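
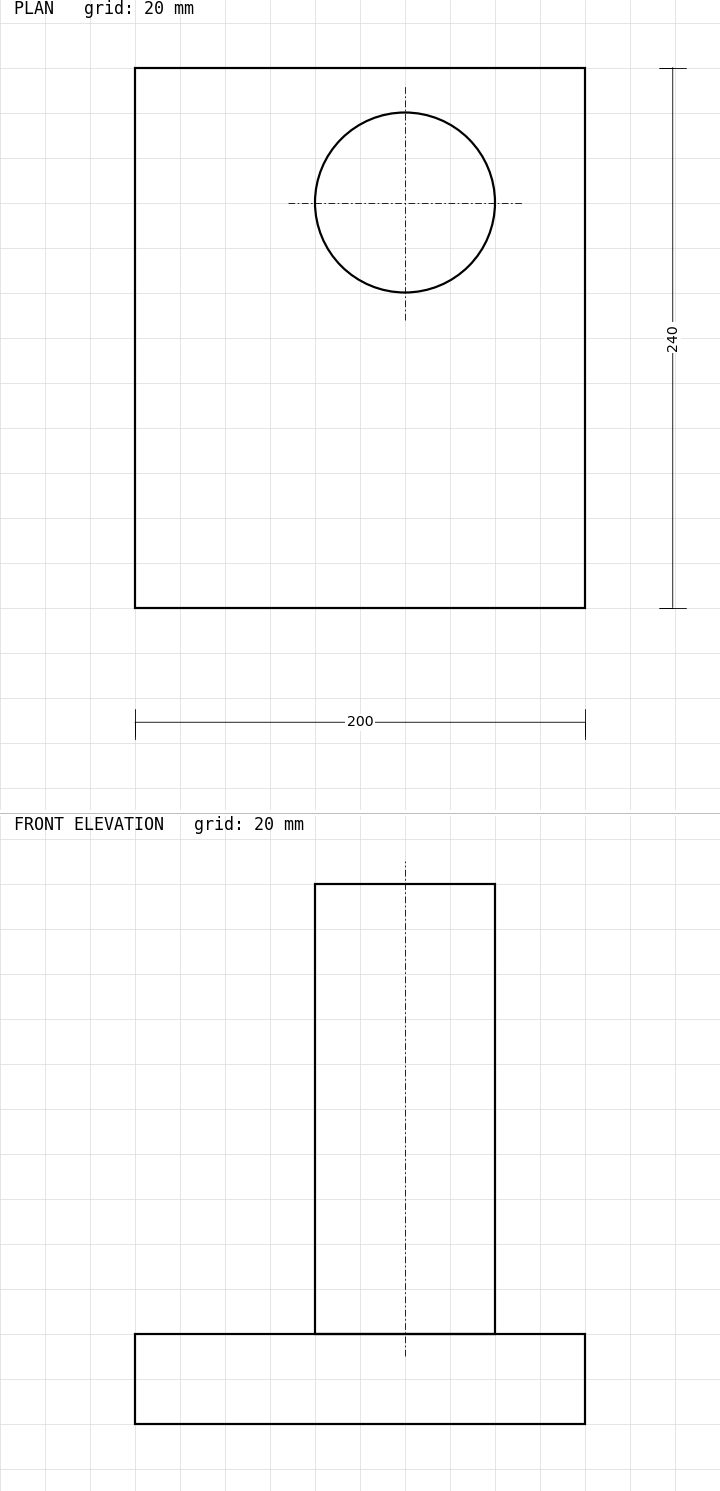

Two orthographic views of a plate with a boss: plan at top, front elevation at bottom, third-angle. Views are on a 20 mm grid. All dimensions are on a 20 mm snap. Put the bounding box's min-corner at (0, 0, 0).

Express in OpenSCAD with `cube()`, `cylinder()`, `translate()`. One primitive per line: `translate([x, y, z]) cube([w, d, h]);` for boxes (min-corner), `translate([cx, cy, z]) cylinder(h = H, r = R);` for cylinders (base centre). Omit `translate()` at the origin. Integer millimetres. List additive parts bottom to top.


cube([200, 240, 40]);
translate([120, 180, 40]) cylinder(h = 200, r = 40);


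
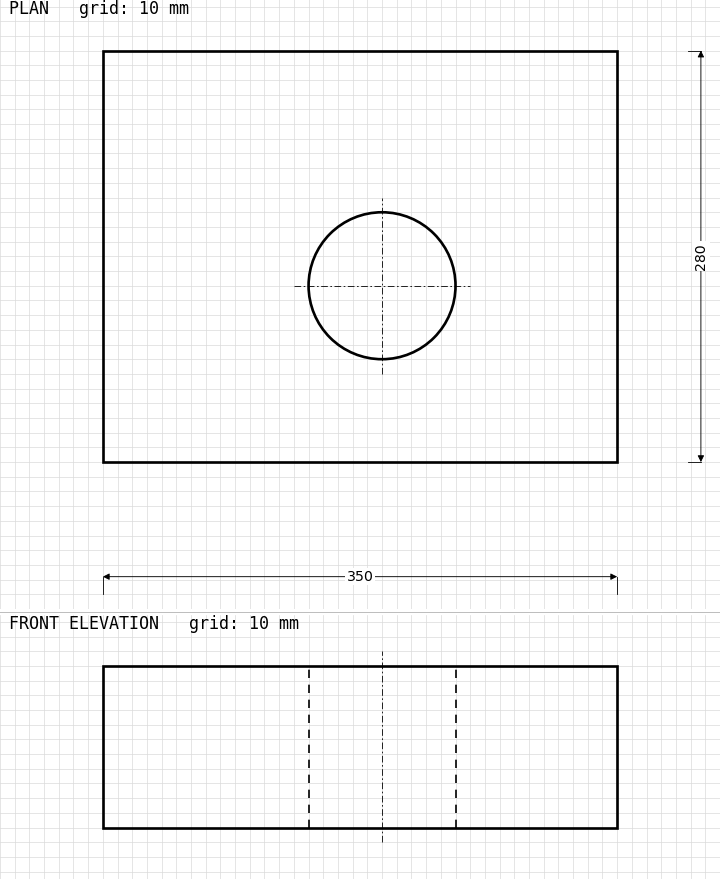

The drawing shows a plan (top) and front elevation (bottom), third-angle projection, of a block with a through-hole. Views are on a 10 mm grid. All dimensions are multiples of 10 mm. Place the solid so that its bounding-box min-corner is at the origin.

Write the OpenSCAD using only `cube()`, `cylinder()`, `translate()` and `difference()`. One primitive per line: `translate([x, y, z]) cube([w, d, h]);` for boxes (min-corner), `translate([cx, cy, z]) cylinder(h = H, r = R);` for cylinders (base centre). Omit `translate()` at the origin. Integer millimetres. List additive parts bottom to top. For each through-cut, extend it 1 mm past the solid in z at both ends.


difference() {
  cube([350, 280, 110]);
  translate([190, 120, -1]) cylinder(h = 112, r = 50);
}


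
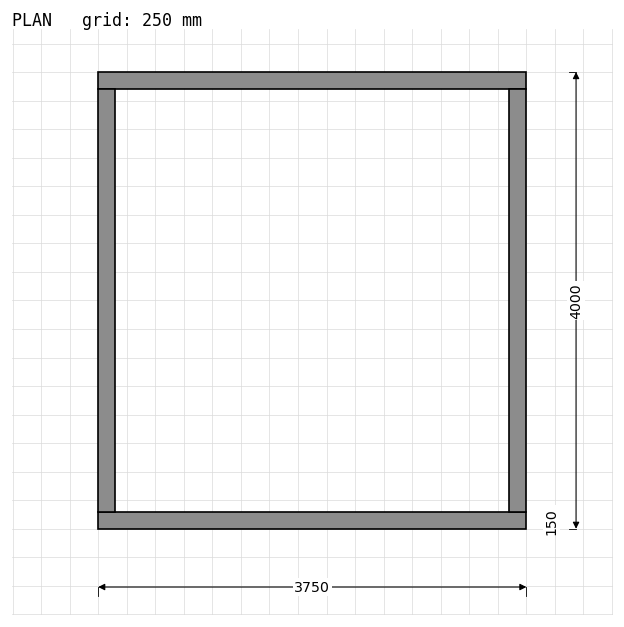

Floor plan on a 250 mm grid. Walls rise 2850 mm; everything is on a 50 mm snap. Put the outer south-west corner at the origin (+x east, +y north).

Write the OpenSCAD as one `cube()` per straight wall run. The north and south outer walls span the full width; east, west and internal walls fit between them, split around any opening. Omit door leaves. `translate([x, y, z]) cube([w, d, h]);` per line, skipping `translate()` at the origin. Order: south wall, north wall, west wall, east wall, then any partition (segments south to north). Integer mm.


cube([3750, 150, 2850]);
translate([0, 3850, 0]) cube([3750, 150, 2850]);
translate([0, 150, 0]) cube([150, 3700, 2850]);
translate([3600, 150, 0]) cube([150, 3700, 2850]);


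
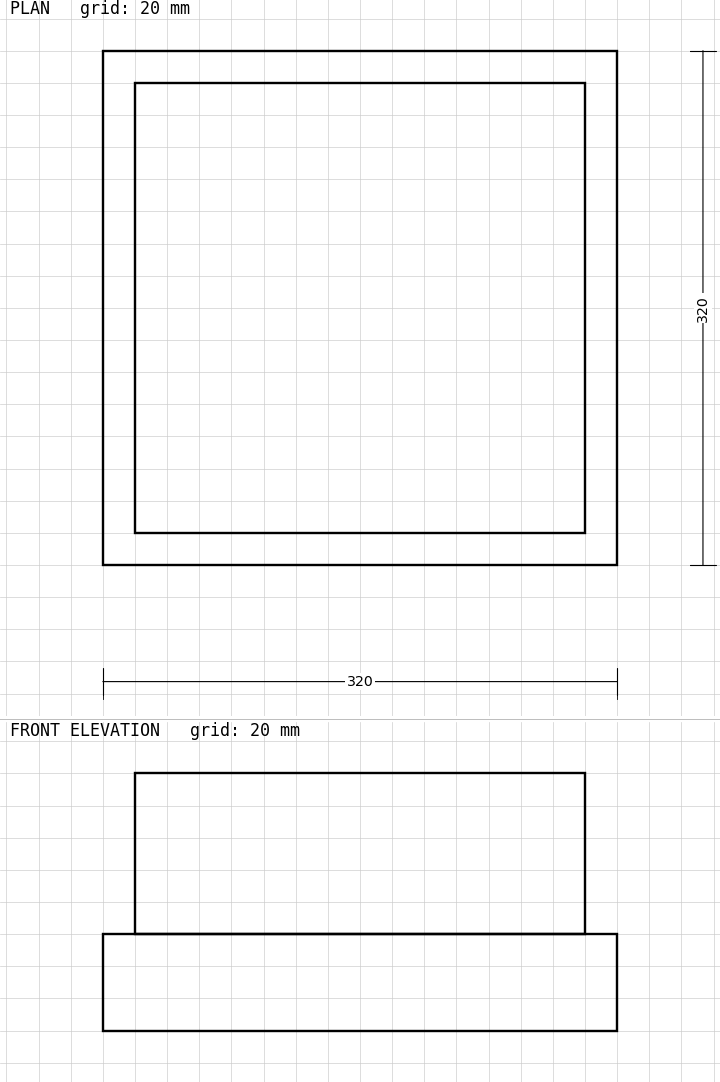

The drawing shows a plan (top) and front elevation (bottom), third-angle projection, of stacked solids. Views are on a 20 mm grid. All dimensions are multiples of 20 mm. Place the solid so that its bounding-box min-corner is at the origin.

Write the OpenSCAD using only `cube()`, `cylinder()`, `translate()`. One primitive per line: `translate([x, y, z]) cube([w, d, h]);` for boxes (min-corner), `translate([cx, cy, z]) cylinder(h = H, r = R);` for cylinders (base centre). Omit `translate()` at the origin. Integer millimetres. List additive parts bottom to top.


cube([320, 320, 60]);
translate([20, 20, 60]) cube([280, 280, 100]);


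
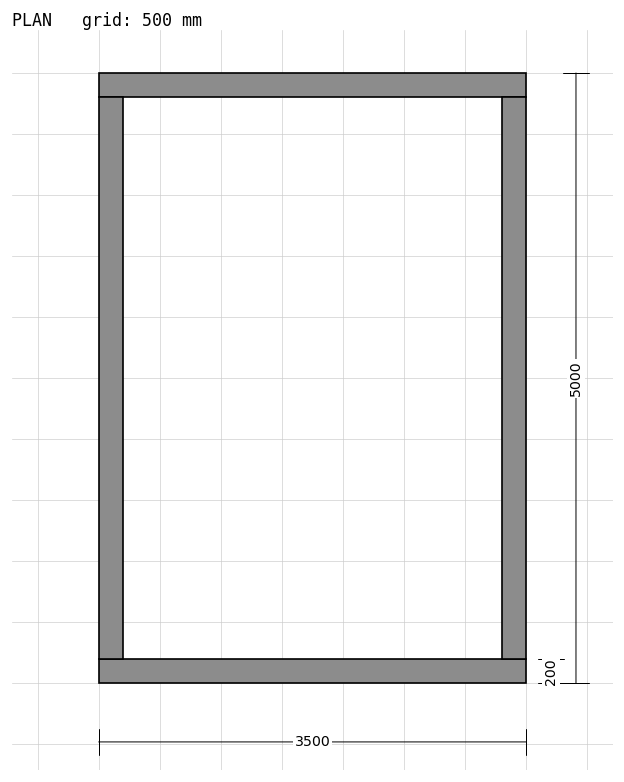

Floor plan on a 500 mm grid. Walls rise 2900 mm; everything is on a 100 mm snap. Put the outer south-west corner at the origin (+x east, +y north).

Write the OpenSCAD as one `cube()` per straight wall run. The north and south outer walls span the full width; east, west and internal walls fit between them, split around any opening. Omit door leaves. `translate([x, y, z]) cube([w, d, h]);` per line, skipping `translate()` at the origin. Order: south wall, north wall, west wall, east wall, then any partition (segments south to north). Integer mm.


cube([3500, 200, 2900]);
translate([0, 4800, 0]) cube([3500, 200, 2900]);
translate([0, 200, 0]) cube([200, 4600, 2900]);
translate([3300, 200, 0]) cube([200, 4600, 2900]);


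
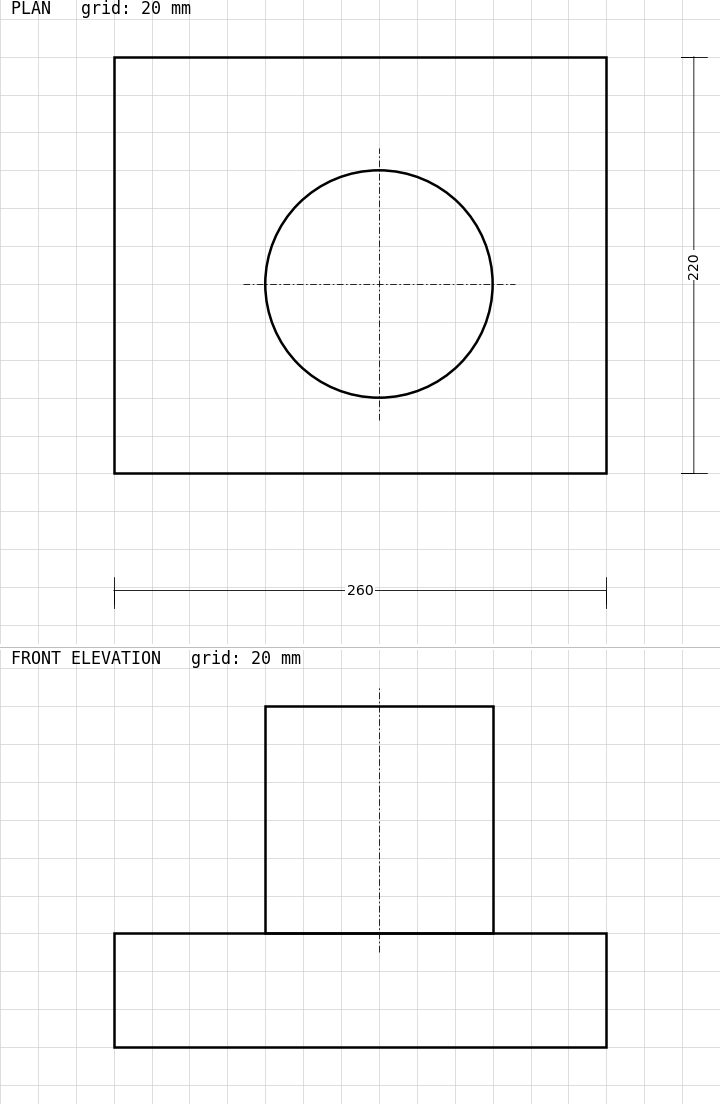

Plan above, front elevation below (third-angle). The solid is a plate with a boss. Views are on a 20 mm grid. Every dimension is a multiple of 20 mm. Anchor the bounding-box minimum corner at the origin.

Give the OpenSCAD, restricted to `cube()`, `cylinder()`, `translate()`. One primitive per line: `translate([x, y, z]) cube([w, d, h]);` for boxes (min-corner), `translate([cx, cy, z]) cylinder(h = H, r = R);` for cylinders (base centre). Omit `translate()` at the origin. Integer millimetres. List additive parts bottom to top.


cube([260, 220, 60]);
translate([140, 100, 60]) cylinder(h = 120, r = 60);


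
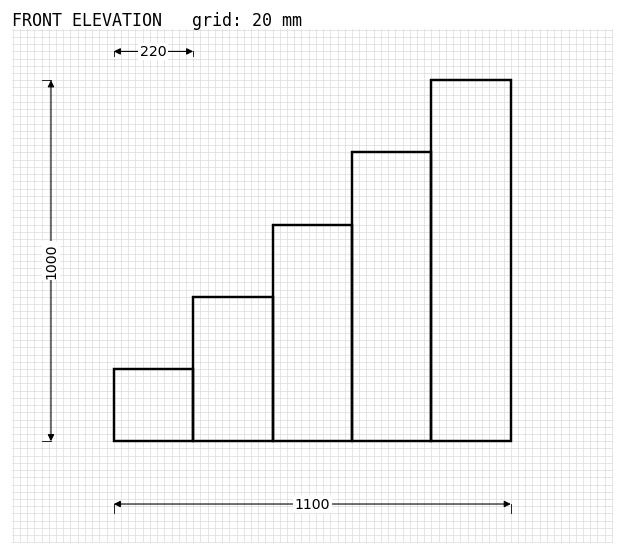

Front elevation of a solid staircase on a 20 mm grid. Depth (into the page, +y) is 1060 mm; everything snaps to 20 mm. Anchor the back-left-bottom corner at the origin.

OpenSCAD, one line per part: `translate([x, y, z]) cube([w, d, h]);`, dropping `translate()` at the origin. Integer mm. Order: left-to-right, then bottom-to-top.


cube([220, 1060, 200]);
translate([220, 0, 0]) cube([220, 1060, 400]);
translate([440, 0, 0]) cube([220, 1060, 600]);
translate([660, 0, 0]) cube([220, 1060, 800]);
translate([880, 0, 0]) cube([220, 1060, 1000]);


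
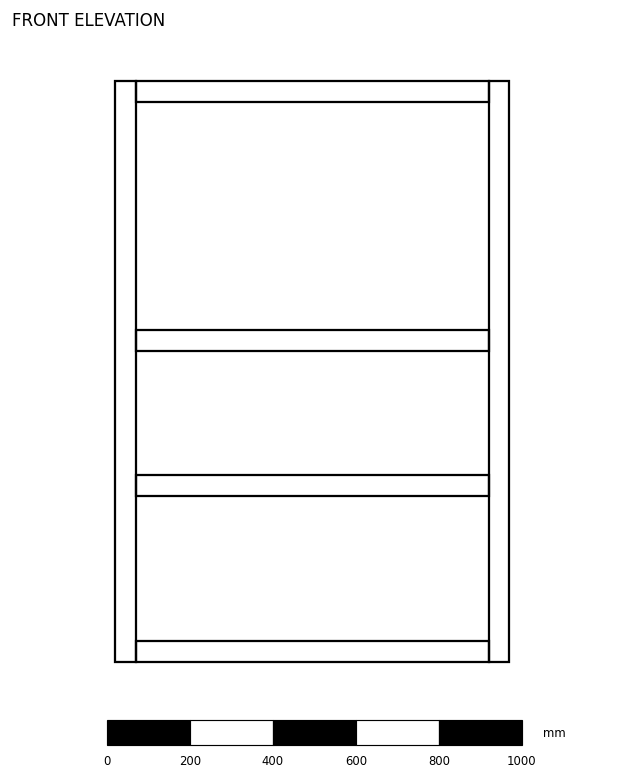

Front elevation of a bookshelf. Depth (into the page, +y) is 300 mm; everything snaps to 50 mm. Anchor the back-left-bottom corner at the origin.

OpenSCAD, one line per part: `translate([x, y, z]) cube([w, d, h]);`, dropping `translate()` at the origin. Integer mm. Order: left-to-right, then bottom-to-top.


cube([50, 300, 1400]);
translate([50, 0, 0]) cube([850, 300, 50]);
translate([50, 0, 400]) cube([850, 300, 50]);
translate([50, 0, 750]) cube([850, 300, 50]);
translate([50, 0, 1350]) cube([850, 300, 50]);
translate([900, 0, 0]) cube([50, 300, 1400]);


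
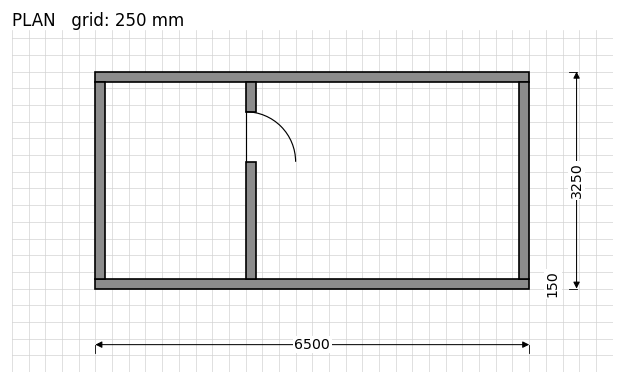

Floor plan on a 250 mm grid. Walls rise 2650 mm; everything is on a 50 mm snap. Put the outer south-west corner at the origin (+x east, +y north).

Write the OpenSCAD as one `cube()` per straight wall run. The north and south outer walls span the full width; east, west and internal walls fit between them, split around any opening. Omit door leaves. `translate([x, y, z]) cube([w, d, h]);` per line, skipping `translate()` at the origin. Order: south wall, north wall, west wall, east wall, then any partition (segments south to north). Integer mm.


cube([6500, 150, 2650]);
translate([0, 3100, 0]) cube([6500, 150, 2650]);
translate([0, 150, 0]) cube([150, 2950, 2650]);
translate([6350, 150, 0]) cube([150, 2950, 2650]);
translate([2250, 150, 0]) cube([150, 1750, 2650]);
translate([2250, 2650, 0]) cube([150, 450, 2650]);


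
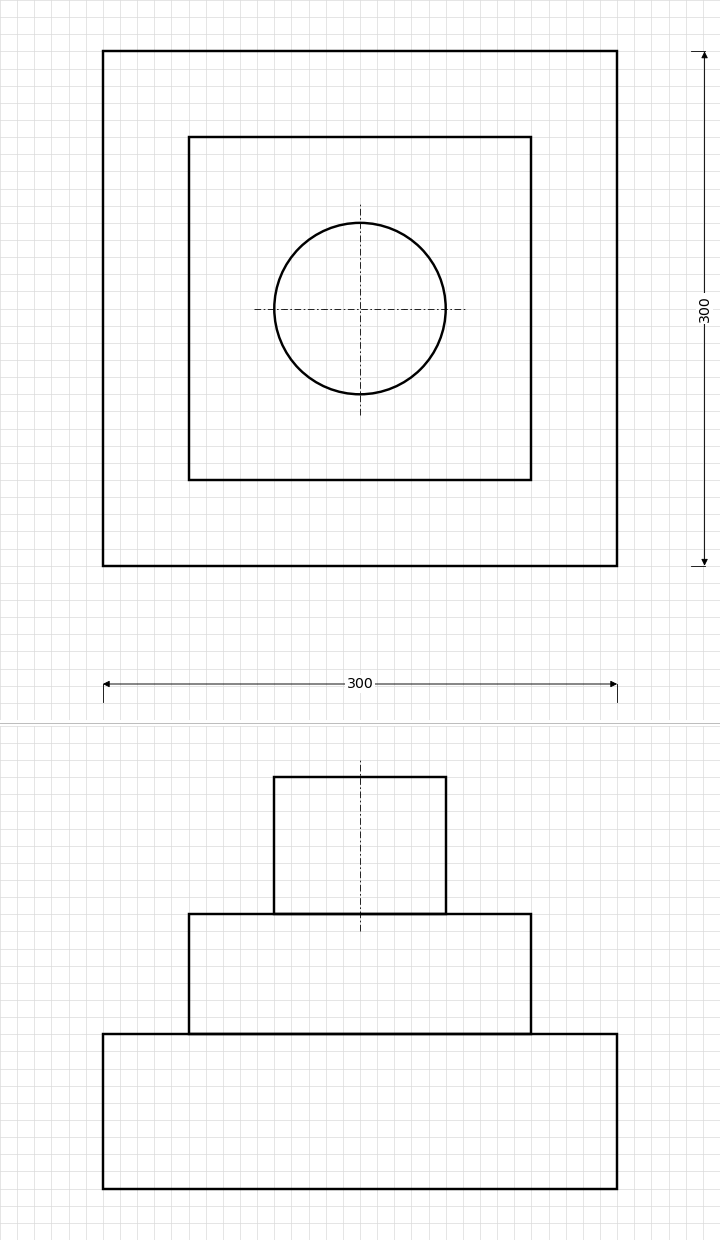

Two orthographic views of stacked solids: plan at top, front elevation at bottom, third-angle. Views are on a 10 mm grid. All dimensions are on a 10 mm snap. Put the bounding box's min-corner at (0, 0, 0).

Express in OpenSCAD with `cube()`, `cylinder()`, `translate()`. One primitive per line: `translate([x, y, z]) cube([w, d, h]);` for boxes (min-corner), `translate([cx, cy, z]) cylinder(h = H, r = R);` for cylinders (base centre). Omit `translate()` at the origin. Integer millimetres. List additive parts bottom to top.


cube([300, 300, 90]);
translate([50, 50, 90]) cube([200, 200, 70]);
translate([150, 150, 160]) cylinder(h = 80, r = 50);


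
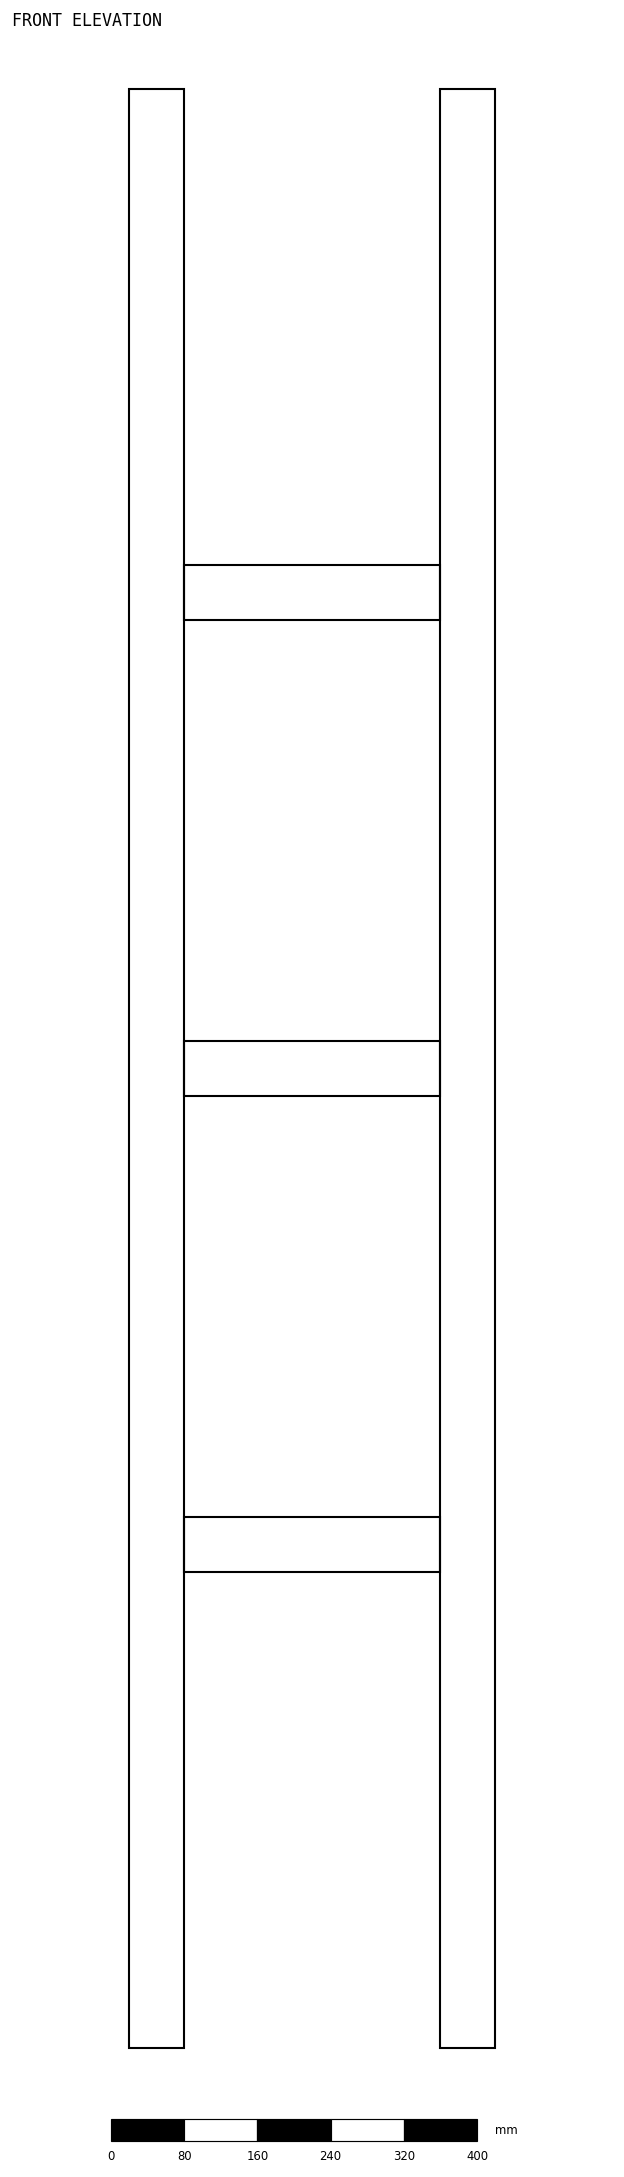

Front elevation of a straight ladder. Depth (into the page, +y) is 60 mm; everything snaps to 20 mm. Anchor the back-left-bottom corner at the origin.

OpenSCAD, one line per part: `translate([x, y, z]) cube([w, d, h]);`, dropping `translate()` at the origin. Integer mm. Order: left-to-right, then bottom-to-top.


cube([60, 60, 2140]);
translate([60, 0, 520]) cube([280, 60, 60]);
translate([60, 0, 1040]) cube([280, 60, 60]);
translate([60, 0, 1560]) cube([280, 60, 60]);
translate([340, 0, 0]) cube([60, 60, 2140]);


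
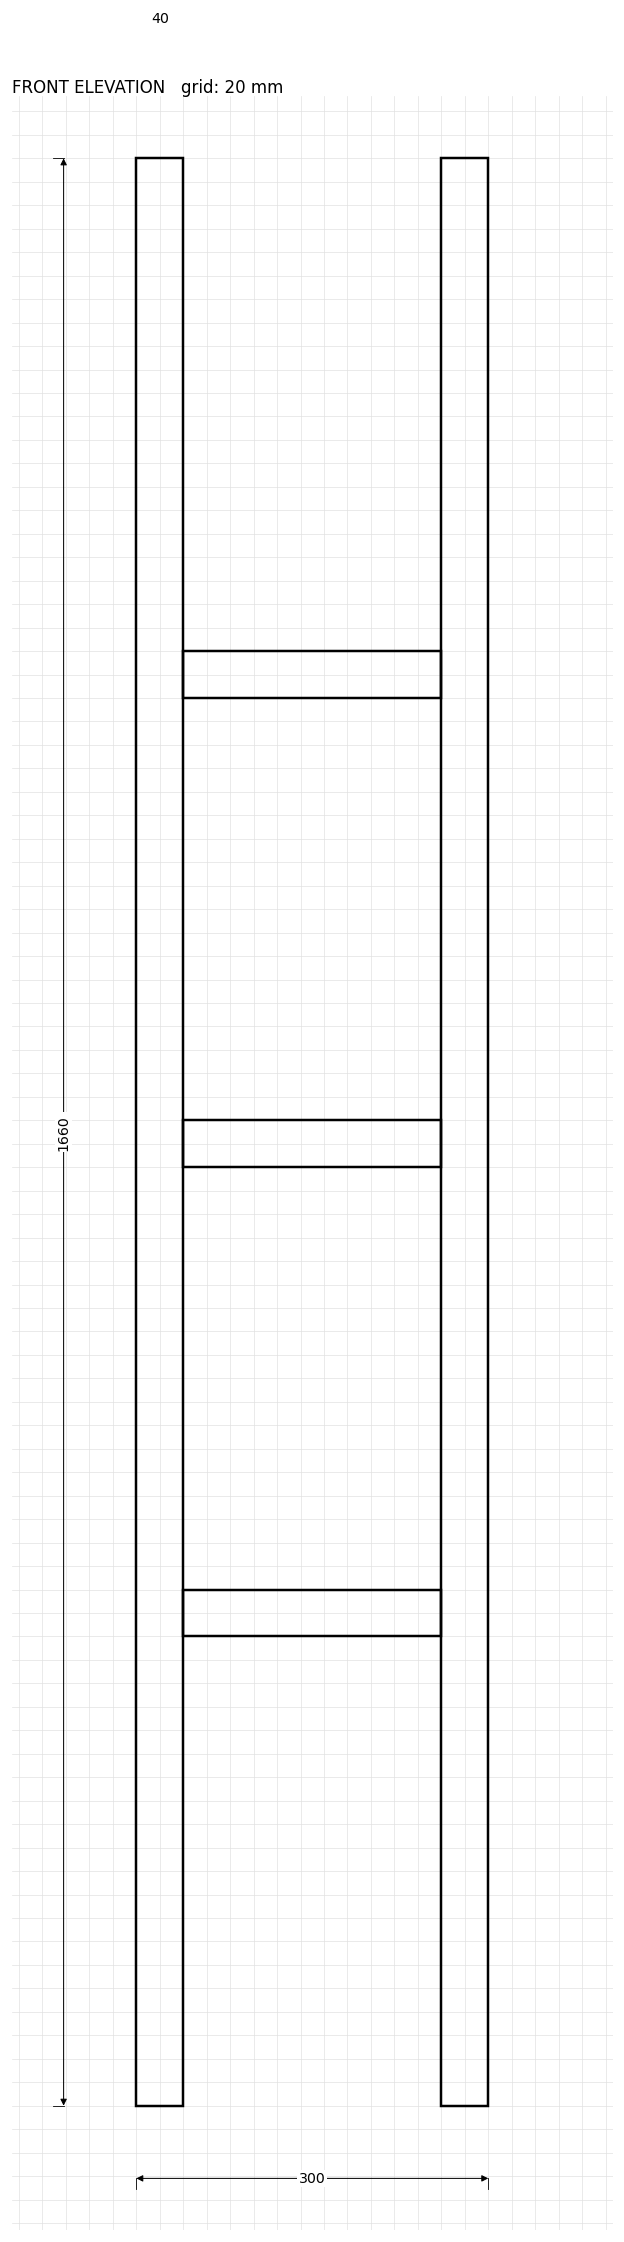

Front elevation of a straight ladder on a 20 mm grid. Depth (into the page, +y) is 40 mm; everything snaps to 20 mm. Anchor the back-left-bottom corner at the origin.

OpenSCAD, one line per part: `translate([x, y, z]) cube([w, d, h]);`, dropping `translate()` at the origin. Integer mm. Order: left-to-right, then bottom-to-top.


cube([40, 40, 1660]);
translate([40, 0, 400]) cube([220, 40, 40]);
translate([40, 0, 800]) cube([220, 40, 40]);
translate([40, 0, 1200]) cube([220, 40, 40]);
translate([260, 0, 0]) cube([40, 40, 1660]);


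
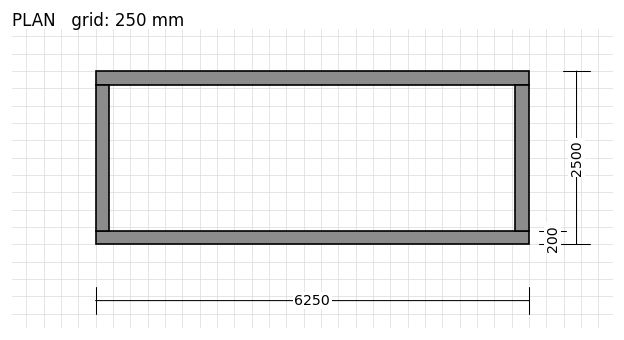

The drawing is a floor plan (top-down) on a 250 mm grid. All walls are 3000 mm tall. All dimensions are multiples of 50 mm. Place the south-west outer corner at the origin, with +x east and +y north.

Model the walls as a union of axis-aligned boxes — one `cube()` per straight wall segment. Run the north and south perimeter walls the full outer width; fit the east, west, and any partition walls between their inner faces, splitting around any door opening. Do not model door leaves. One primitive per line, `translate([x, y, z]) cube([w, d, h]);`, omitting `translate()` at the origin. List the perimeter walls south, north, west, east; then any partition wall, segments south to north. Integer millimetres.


cube([6250, 200, 3000]);
translate([0, 2300, 0]) cube([6250, 200, 3000]);
translate([0, 200, 0]) cube([200, 2100, 3000]);
translate([6050, 200, 0]) cube([200, 2100, 3000]);


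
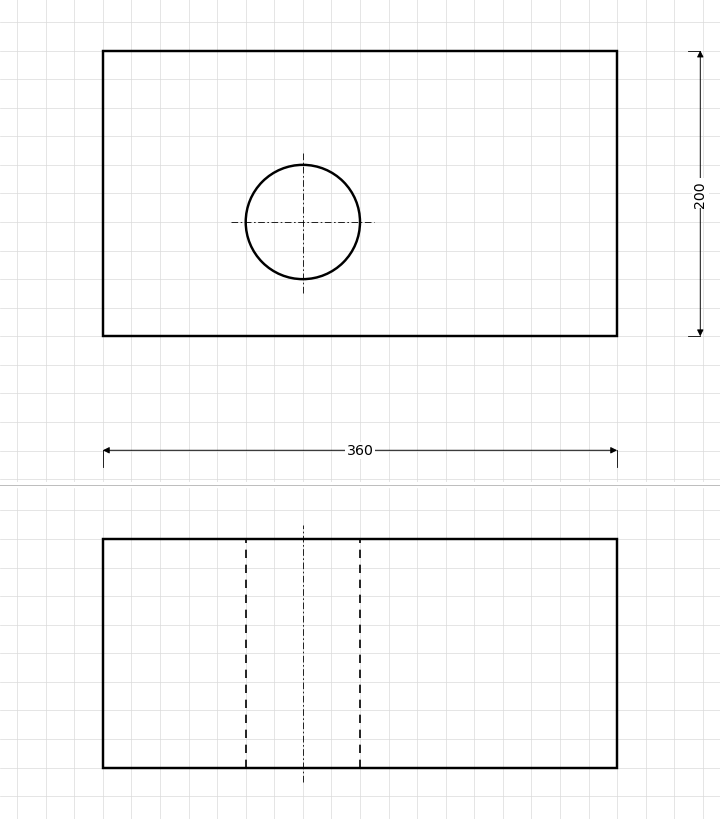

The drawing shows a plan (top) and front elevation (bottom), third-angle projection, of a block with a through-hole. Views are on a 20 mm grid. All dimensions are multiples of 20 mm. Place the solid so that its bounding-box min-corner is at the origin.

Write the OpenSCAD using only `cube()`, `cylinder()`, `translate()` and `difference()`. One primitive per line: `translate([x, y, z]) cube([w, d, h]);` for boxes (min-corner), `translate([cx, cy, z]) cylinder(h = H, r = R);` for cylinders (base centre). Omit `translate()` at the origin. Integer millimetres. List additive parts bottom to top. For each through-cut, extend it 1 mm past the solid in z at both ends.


difference() {
  cube([360, 200, 160]);
  translate([140, 80, -1]) cylinder(h = 162, r = 40);
}


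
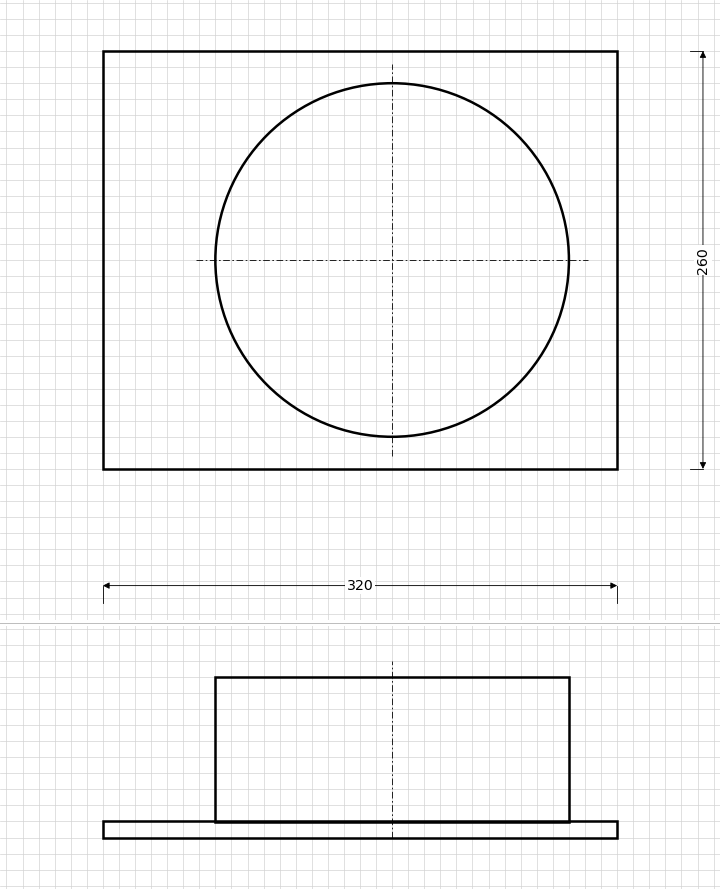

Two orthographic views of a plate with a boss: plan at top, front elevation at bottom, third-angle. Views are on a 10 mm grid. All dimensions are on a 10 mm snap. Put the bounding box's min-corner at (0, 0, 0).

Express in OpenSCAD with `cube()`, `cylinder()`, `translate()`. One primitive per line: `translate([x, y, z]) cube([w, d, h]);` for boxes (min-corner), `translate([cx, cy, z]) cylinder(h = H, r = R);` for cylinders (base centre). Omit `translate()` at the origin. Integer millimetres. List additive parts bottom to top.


cube([320, 260, 10]);
translate([180, 130, 10]) cylinder(h = 90, r = 110);


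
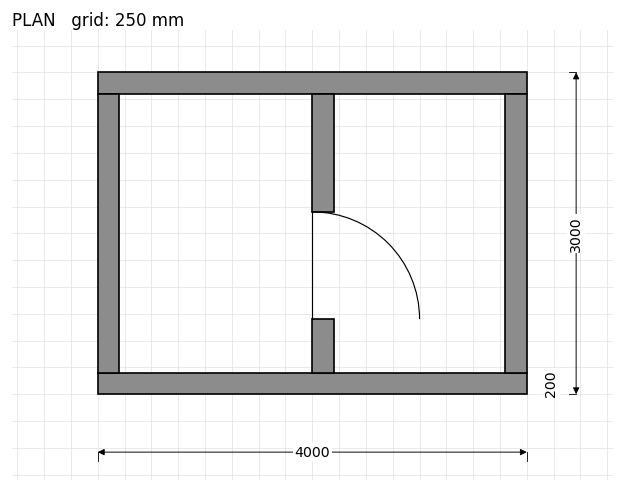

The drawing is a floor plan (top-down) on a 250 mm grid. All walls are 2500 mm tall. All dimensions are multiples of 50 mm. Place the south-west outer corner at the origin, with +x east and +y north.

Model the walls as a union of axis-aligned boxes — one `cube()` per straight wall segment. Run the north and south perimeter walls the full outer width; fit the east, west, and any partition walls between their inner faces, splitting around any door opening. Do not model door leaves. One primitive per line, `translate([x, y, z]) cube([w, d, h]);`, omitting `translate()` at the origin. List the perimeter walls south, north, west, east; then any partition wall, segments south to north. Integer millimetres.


cube([4000, 200, 2500]);
translate([0, 2800, 0]) cube([4000, 200, 2500]);
translate([0, 200, 0]) cube([200, 2600, 2500]);
translate([3800, 200, 0]) cube([200, 2600, 2500]);
translate([2000, 200, 0]) cube([200, 500, 2500]);
translate([2000, 1700, 0]) cube([200, 1100, 2500]);


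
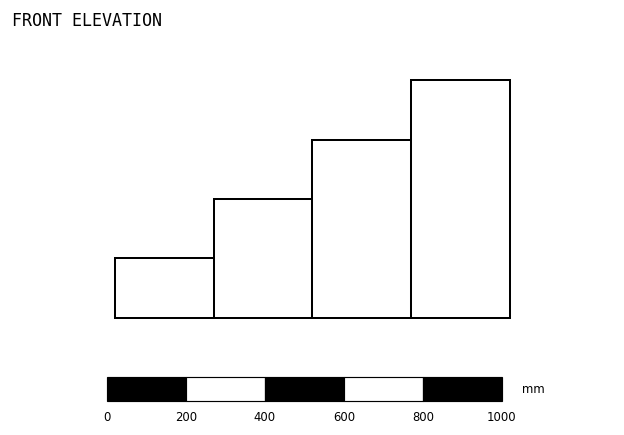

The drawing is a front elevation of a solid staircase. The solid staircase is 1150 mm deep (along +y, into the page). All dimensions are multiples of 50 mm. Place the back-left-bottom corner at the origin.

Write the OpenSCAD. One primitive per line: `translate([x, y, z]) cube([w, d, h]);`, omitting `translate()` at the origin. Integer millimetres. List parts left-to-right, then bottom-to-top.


cube([250, 1150, 150]);
translate([250, 0, 0]) cube([250, 1150, 300]);
translate([500, 0, 0]) cube([250, 1150, 450]);
translate([750, 0, 0]) cube([250, 1150, 600]);


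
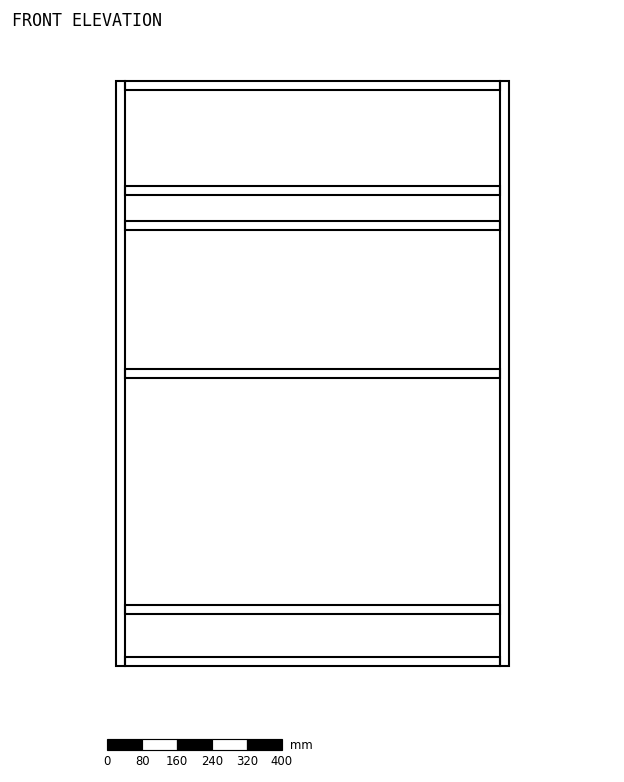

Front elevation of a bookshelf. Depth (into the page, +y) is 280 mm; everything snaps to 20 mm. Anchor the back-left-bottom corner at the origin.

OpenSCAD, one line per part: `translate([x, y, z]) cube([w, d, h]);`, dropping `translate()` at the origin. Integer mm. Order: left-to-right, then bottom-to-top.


cube([20, 280, 1340]);
translate([20, 0, 0]) cube([860, 280, 20]);
translate([20, 0, 120]) cube([860, 280, 20]);
translate([20, 0, 660]) cube([860, 280, 20]);
translate([20, 0, 1000]) cube([860, 280, 20]);
translate([20, 0, 1080]) cube([860, 280, 20]);
translate([20, 0, 1320]) cube([860, 280, 20]);
translate([880, 0, 0]) cube([20, 280, 1340]);


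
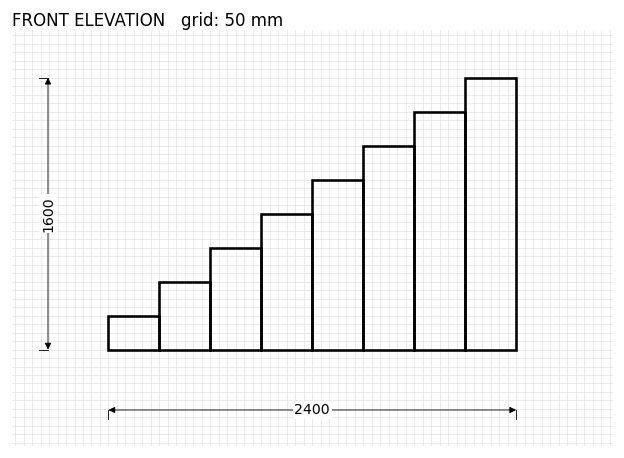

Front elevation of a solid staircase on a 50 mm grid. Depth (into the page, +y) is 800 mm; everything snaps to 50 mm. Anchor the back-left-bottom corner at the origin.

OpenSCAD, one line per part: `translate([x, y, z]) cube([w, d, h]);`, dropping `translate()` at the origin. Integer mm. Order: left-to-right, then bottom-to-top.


cube([300, 800, 200]);
translate([300, 0, 0]) cube([300, 800, 400]);
translate([600, 0, 0]) cube([300, 800, 600]);
translate([900, 0, 0]) cube([300, 800, 800]);
translate([1200, 0, 0]) cube([300, 800, 1000]);
translate([1500, 0, 0]) cube([300, 800, 1200]);
translate([1800, 0, 0]) cube([300, 800, 1400]);
translate([2100, 0, 0]) cube([300, 800, 1600]);


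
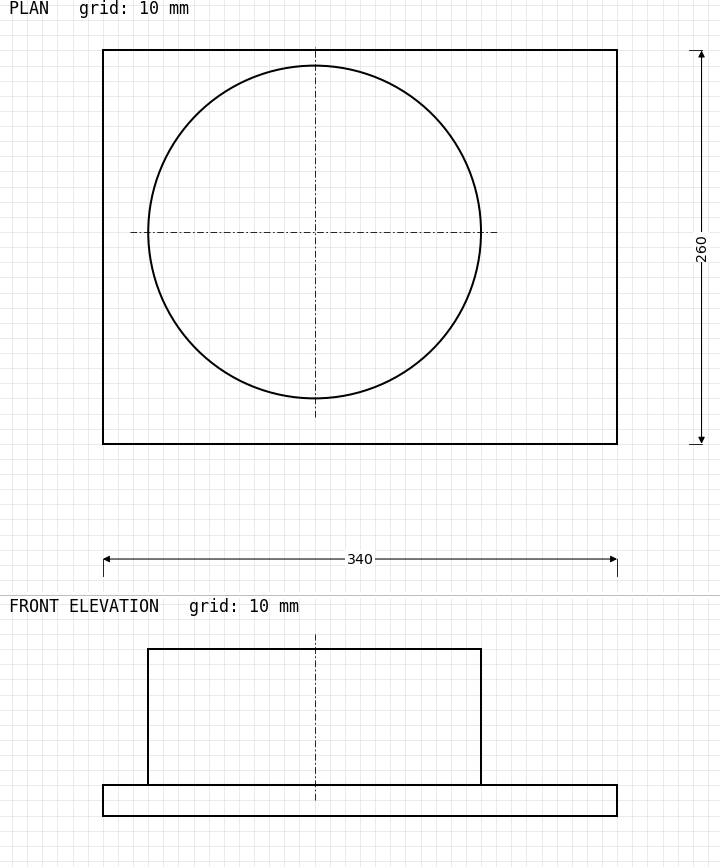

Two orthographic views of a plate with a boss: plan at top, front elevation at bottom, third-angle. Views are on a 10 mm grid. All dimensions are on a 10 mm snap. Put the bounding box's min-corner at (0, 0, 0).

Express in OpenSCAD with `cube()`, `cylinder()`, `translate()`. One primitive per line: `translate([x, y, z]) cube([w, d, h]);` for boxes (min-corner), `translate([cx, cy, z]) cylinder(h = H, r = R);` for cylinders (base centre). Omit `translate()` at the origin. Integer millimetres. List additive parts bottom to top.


cube([340, 260, 20]);
translate([140, 140, 20]) cylinder(h = 90, r = 110);


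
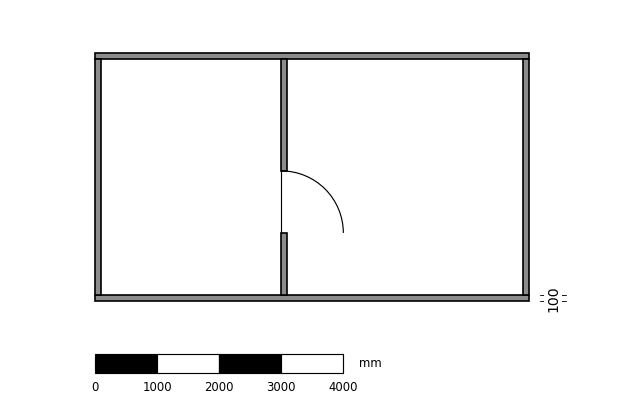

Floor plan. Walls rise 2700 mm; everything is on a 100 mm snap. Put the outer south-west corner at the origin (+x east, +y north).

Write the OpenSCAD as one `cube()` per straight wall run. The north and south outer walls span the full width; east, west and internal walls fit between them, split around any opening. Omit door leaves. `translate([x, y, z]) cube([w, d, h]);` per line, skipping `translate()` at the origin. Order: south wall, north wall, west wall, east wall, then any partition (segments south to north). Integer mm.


cube([7000, 100, 2700]);
translate([0, 3900, 0]) cube([7000, 100, 2700]);
translate([0, 100, 0]) cube([100, 3800, 2700]);
translate([6900, 100, 0]) cube([100, 3800, 2700]);
translate([3000, 100, 0]) cube([100, 1000, 2700]);
translate([3000, 2100, 0]) cube([100, 1800, 2700]);


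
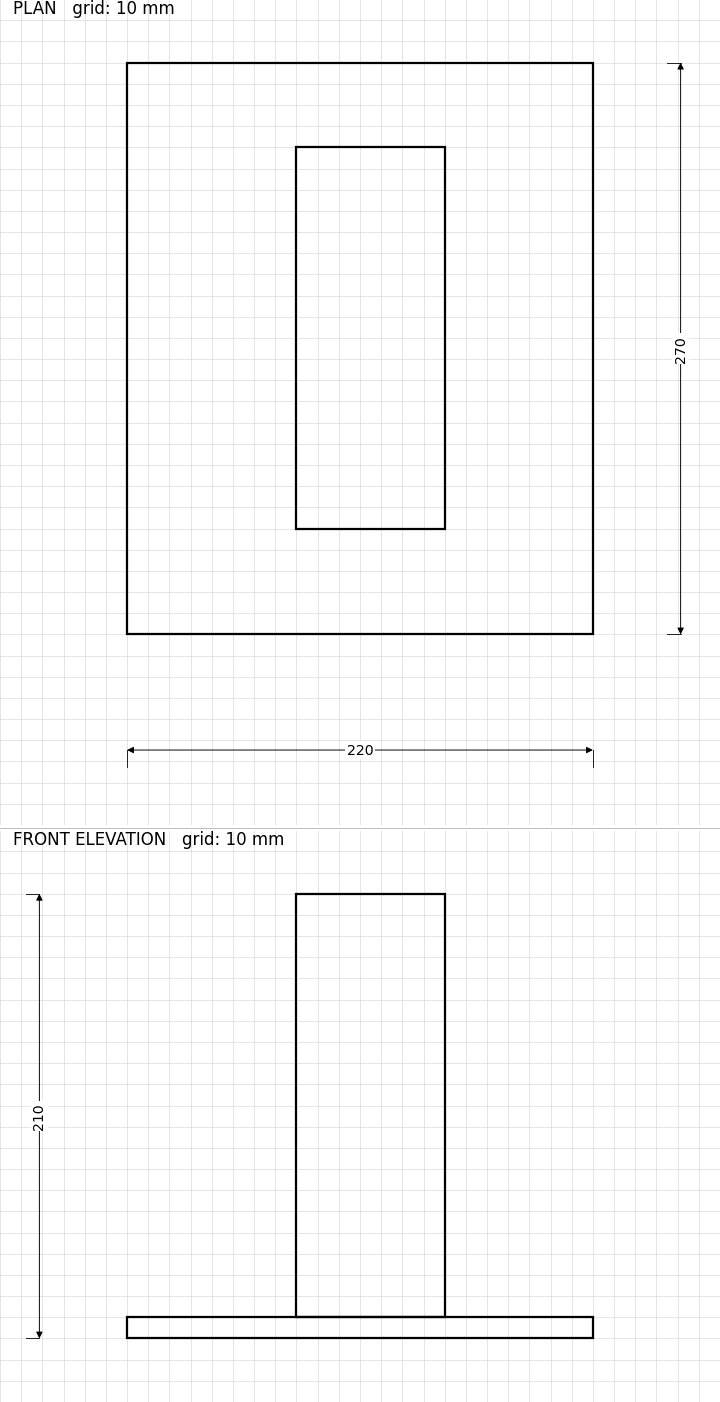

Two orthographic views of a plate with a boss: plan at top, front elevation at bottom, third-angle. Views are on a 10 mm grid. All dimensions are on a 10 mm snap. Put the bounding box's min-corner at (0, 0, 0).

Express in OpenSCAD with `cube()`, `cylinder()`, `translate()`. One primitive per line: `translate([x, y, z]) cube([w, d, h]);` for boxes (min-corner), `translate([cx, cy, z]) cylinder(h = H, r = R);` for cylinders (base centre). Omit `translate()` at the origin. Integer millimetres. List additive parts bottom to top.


cube([220, 270, 10]);
translate([80, 50, 10]) cube([70, 180, 200]);


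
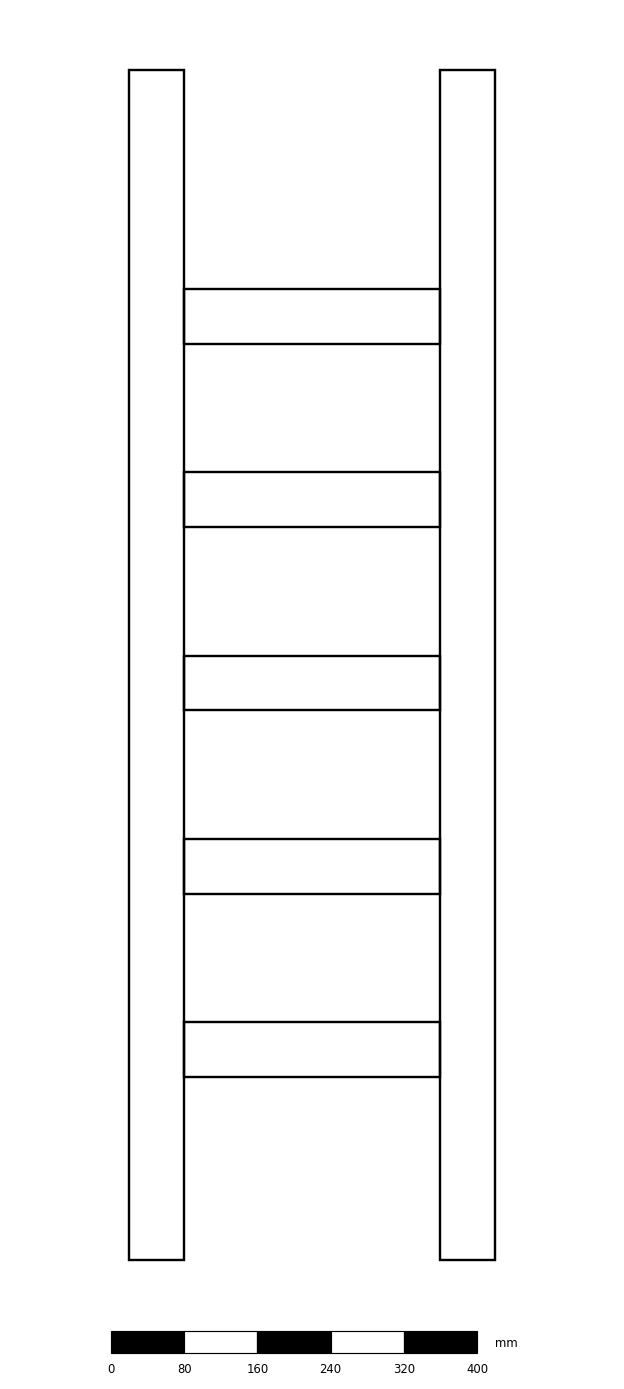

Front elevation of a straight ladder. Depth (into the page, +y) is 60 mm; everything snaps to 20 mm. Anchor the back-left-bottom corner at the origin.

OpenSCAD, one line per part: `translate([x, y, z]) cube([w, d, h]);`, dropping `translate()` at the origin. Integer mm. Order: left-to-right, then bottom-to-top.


cube([60, 60, 1300]);
translate([60, 0, 200]) cube([280, 60, 60]);
translate([60, 0, 400]) cube([280, 60, 60]);
translate([60, 0, 600]) cube([280, 60, 60]);
translate([60, 0, 800]) cube([280, 60, 60]);
translate([60, 0, 1000]) cube([280, 60, 60]);
translate([340, 0, 0]) cube([60, 60, 1300]);


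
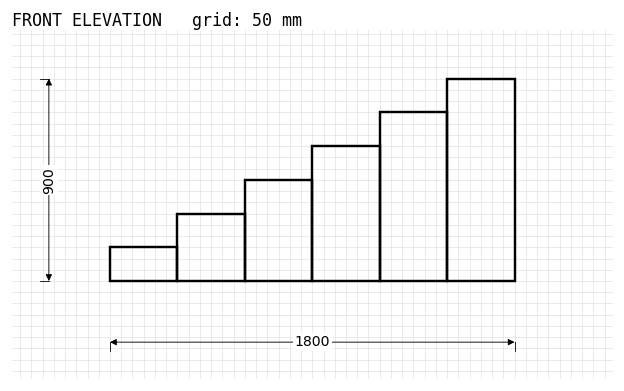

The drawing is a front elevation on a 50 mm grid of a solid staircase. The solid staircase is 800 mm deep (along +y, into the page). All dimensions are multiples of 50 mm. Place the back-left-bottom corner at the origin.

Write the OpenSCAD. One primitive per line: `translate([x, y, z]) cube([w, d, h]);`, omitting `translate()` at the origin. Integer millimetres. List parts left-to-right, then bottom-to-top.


cube([300, 800, 150]);
translate([300, 0, 0]) cube([300, 800, 300]);
translate([600, 0, 0]) cube([300, 800, 450]);
translate([900, 0, 0]) cube([300, 800, 600]);
translate([1200, 0, 0]) cube([300, 800, 750]);
translate([1500, 0, 0]) cube([300, 800, 900]);


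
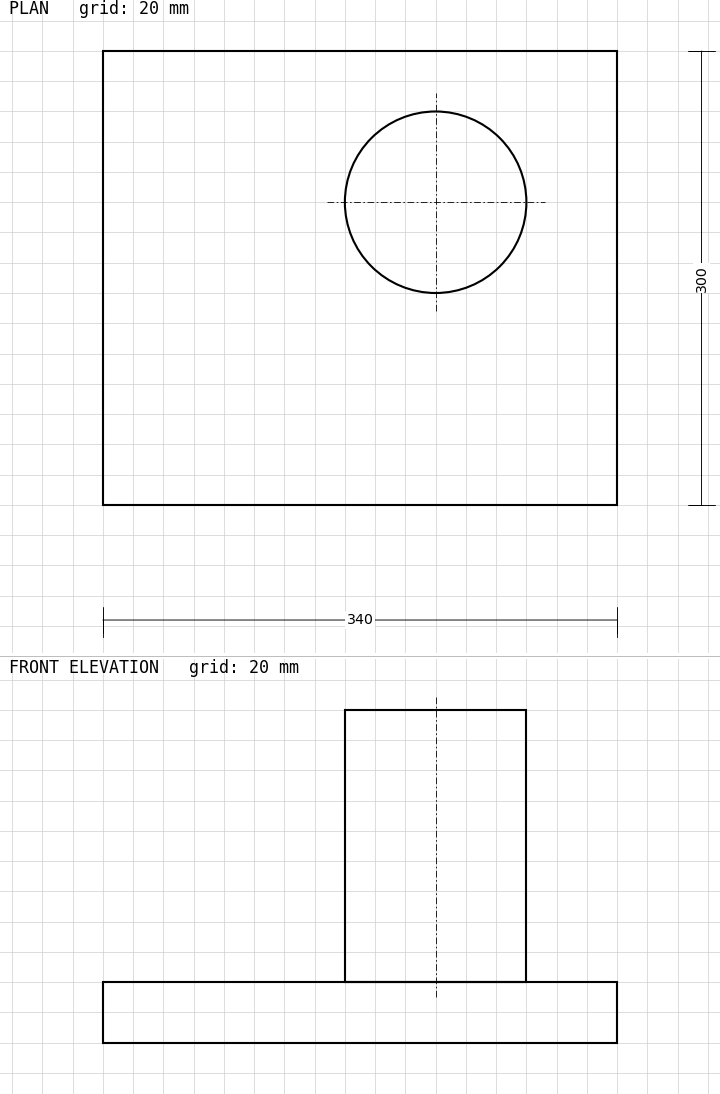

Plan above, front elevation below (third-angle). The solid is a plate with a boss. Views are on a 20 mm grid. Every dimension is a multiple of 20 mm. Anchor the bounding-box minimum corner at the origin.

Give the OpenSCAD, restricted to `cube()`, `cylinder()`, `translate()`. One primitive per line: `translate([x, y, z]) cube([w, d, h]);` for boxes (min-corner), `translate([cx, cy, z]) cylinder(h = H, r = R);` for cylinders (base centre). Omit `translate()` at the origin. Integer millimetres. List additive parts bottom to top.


cube([340, 300, 40]);
translate([220, 200, 40]) cylinder(h = 180, r = 60);


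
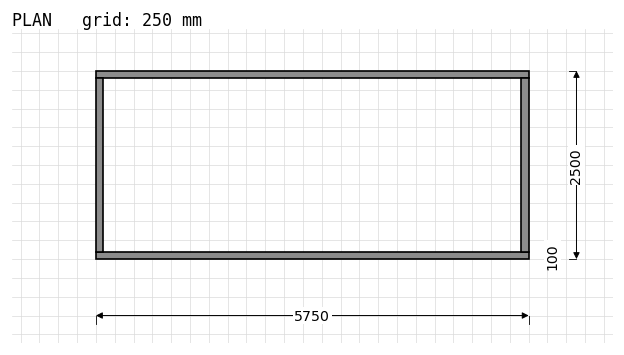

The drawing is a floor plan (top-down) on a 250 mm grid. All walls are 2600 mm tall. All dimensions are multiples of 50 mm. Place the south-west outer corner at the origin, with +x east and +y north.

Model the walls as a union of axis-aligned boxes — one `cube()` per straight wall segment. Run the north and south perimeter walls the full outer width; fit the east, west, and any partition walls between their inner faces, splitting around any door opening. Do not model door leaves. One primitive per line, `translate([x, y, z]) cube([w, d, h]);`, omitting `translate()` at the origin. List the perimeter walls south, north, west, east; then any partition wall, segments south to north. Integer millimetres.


cube([5750, 100, 2600]);
translate([0, 2400, 0]) cube([5750, 100, 2600]);
translate([0, 100, 0]) cube([100, 2300, 2600]);
translate([5650, 100, 0]) cube([100, 2300, 2600]);


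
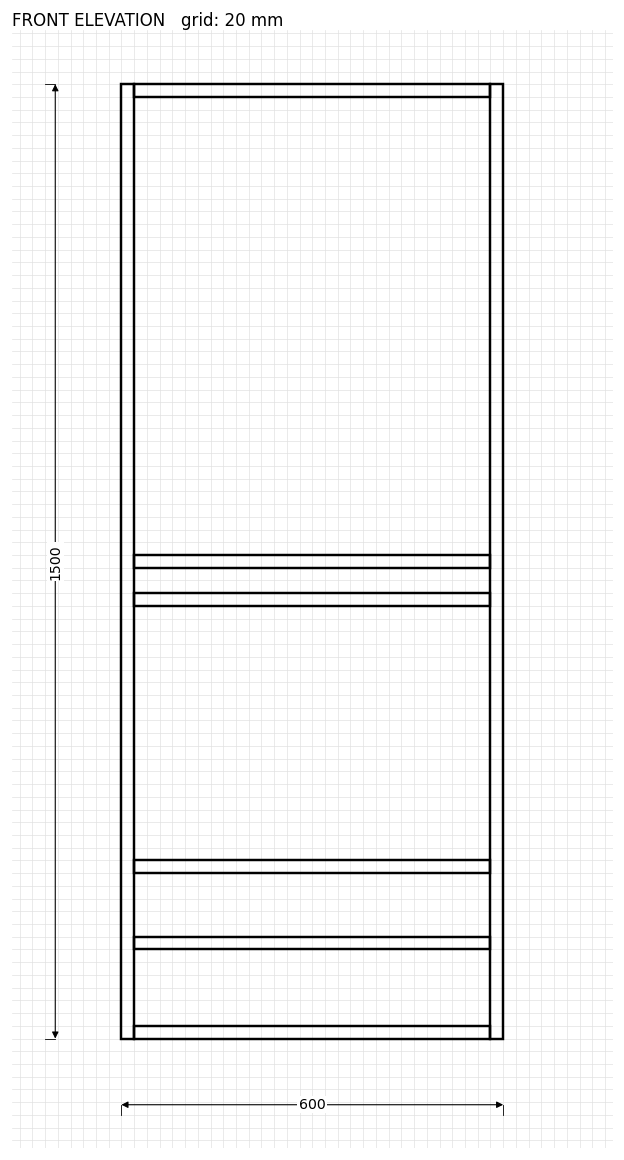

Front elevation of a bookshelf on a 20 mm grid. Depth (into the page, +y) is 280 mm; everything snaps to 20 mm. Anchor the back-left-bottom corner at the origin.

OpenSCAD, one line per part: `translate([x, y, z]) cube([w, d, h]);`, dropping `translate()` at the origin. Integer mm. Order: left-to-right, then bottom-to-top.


cube([20, 280, 1500]);
translate([20, 0, 0]) cube([560, 280, 20]);
translate([20, 0, 140]) cube([560, 280, 20]);
translate([20, 0, 260]) cube([560, 280, 20]);
translate([20, 0, 680]) cube([560, 280, 20]);
translate([20, 0, 740]) cube([560, 280, 20]);
translate([20, 0, 1480]) cube([560, 280, 20]);
translate([580, 0, 0]) cube([20, 280, 1500]);


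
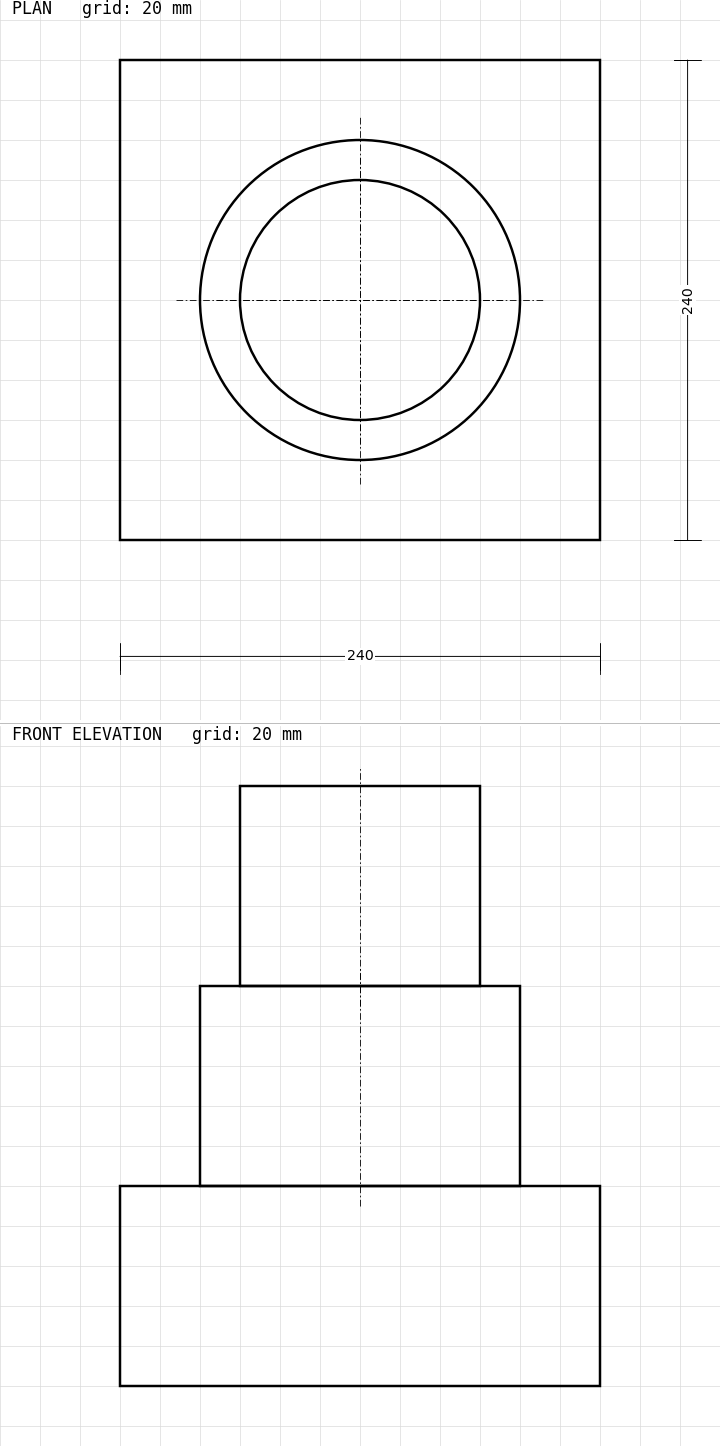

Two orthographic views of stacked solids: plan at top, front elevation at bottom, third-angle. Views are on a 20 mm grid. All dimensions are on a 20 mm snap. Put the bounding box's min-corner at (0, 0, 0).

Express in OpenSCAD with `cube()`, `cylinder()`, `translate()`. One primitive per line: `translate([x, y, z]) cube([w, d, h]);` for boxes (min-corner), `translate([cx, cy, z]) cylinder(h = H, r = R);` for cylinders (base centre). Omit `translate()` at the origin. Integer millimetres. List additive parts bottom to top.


cube([240, 240, 100]);
translate([120, 120, 100]) cylinder(h = 100, r = 80);
translate([120, 120, 200]) cylinder(h = 100, r = 60);


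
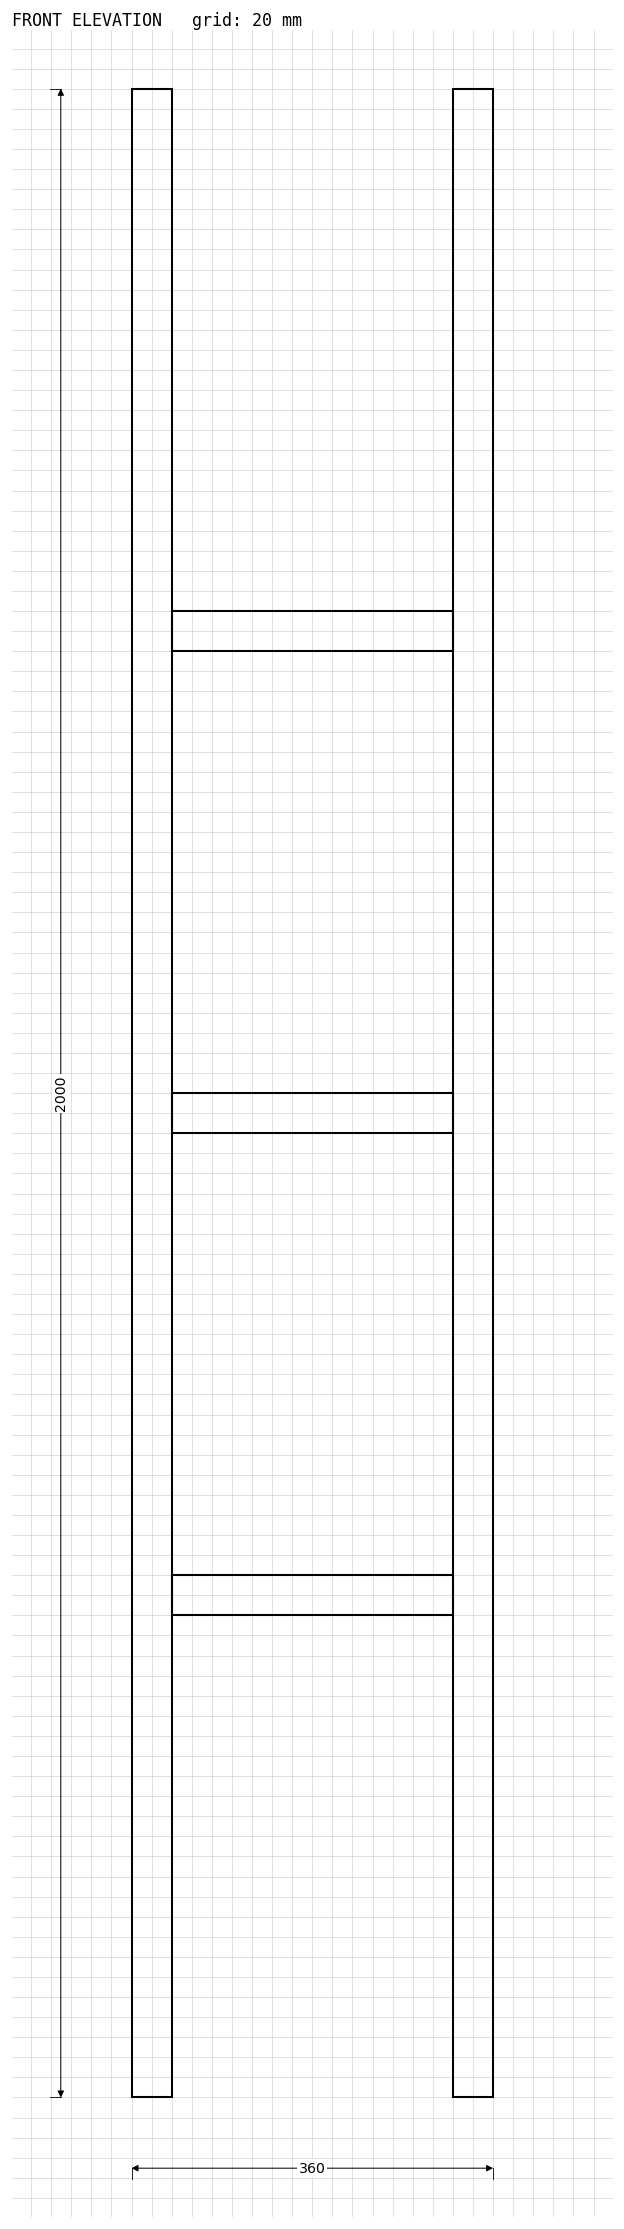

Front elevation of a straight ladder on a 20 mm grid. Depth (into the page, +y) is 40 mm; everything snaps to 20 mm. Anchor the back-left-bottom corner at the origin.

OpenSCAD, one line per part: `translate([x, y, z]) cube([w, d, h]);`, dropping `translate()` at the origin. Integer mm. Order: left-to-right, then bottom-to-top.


cube([40, 40, 2000]);
translate([40, 0, 480]) cube([280, 40, 40]);
translate([40, 0, 960]) cube([280, 40, 40]);
translate([40, 0, 1440]) cube([280, 40, 40]);
translate([320, 0, 0]) cube([40, 40, 2000]);


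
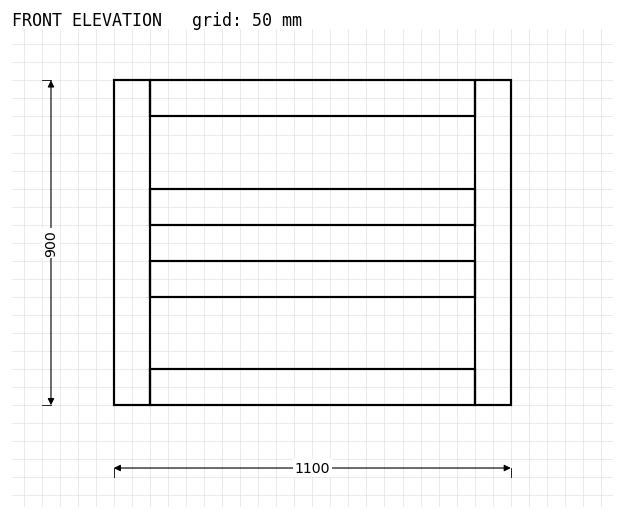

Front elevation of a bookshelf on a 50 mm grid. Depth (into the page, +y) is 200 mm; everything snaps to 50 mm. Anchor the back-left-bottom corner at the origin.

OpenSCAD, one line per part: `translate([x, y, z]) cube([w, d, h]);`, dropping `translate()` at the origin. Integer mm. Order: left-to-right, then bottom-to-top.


cube([100, 200, 900]);
translate([100, 0, 0]) cube([900, 200, 100]);
translate([100, 0, 300]) cube([900, 200, 100]);
translate([100, 0, 500]) cube([900, 200, 100]);
translate([100, 0, 800]) cube([900, 200, 100]);
translate([1000, 0, 0]) cube([100, 200, 900]);


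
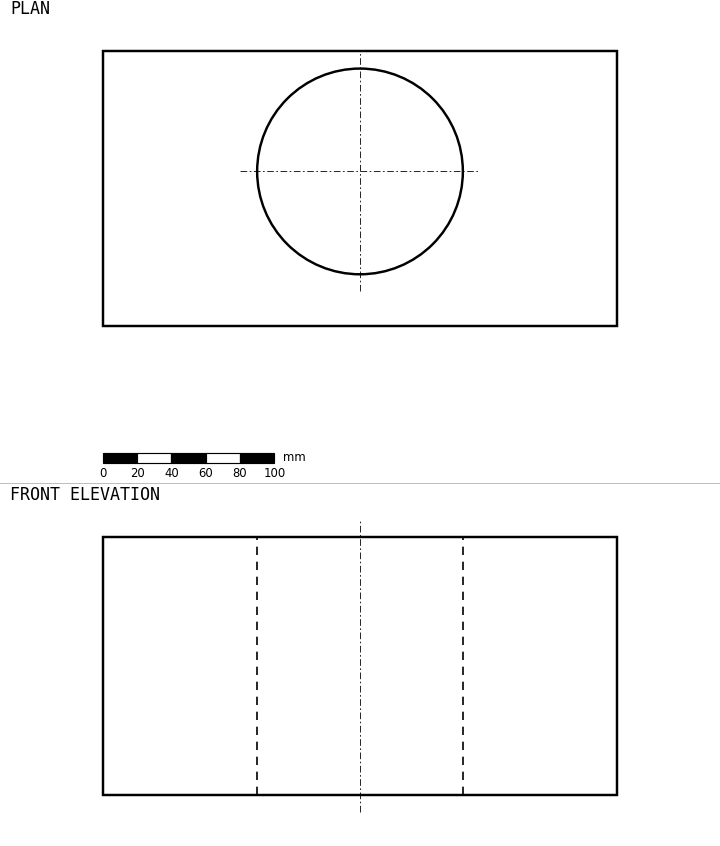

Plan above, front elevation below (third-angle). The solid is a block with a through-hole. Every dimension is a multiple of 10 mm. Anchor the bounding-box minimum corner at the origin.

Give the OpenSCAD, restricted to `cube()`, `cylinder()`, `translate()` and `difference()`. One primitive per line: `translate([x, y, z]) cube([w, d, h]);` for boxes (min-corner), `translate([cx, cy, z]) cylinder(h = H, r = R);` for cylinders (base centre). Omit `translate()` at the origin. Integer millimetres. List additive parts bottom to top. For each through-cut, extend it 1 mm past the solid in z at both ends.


difference() {
  cube([300, 160, 150]);
  translate([150, 90, -1]) cylinder(h = 152, r = 60);
}


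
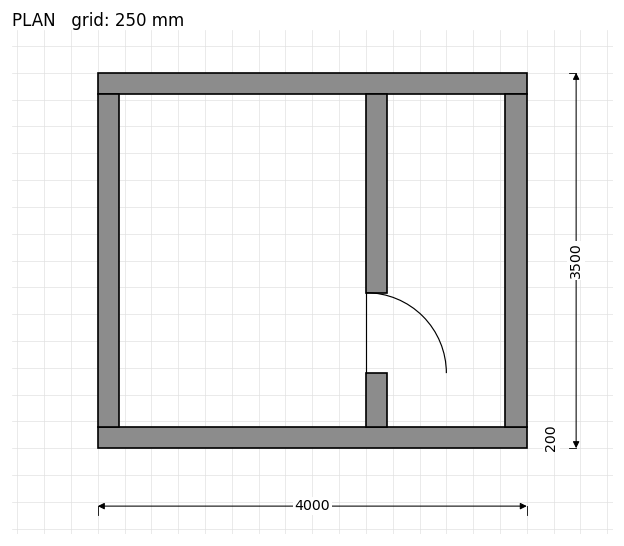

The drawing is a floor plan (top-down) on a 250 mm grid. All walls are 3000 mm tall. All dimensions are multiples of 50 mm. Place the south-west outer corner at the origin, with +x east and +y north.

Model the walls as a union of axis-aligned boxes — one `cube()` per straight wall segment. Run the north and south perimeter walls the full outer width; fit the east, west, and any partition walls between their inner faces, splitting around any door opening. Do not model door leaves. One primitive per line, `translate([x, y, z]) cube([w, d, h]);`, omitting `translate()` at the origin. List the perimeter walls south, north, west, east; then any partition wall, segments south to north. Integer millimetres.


cube([4000, 200, 3000]);
translate([0, 3300, 0]) cube([4000, 200, 3000]);
translate([0, 200, 0]) cube([200, 3100, 3000]);
translate([3800, 200, 0]) cube([200, 3100, 3000]);
translate([2500, 200, 0]) cube([200, 500, 3000]);
translate([2500, 1450, 0]) cube([200, 1850, 3000]);


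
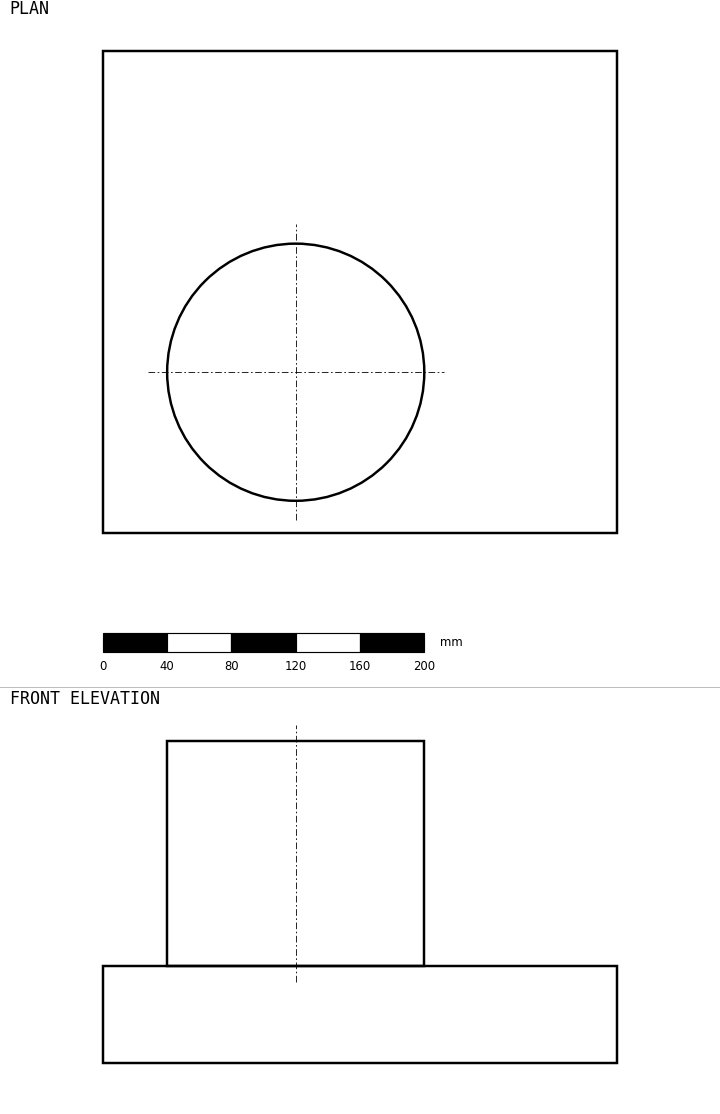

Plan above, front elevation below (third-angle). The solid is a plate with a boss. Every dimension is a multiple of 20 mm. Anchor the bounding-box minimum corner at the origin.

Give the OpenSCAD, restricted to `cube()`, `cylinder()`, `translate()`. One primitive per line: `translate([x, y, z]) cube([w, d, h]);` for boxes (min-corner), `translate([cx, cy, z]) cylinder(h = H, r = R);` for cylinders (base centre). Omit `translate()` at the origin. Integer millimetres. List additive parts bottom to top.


cube([320, 300, 60]);
translate([120, 100, 60]) cylinder(h = 140, r = 80);


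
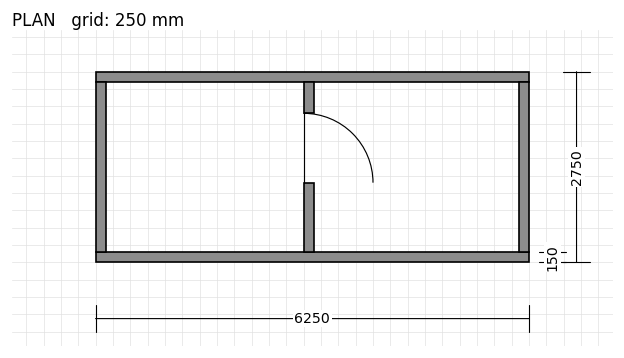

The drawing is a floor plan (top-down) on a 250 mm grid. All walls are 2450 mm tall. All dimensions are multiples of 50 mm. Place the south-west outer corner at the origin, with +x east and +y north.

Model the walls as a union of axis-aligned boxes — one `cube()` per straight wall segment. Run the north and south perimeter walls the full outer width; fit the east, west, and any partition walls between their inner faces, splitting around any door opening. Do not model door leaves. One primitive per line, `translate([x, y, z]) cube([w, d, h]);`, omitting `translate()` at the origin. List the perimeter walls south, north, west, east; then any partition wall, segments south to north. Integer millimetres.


cube([6250, 150, 2450]);
translate([0, 2600, 0]) cube([6250, 150, 2450]);
translate([0, 150, 0]) cube([150, 2450, 2450]);
translate([6100, 150, 0]) cube([150, 2450, 2450]);
translate([3000, 150, 0]) cube([150, 1000, 2450]);
translate([3000, 2150, 0]) cube([150, 450, 2450]);


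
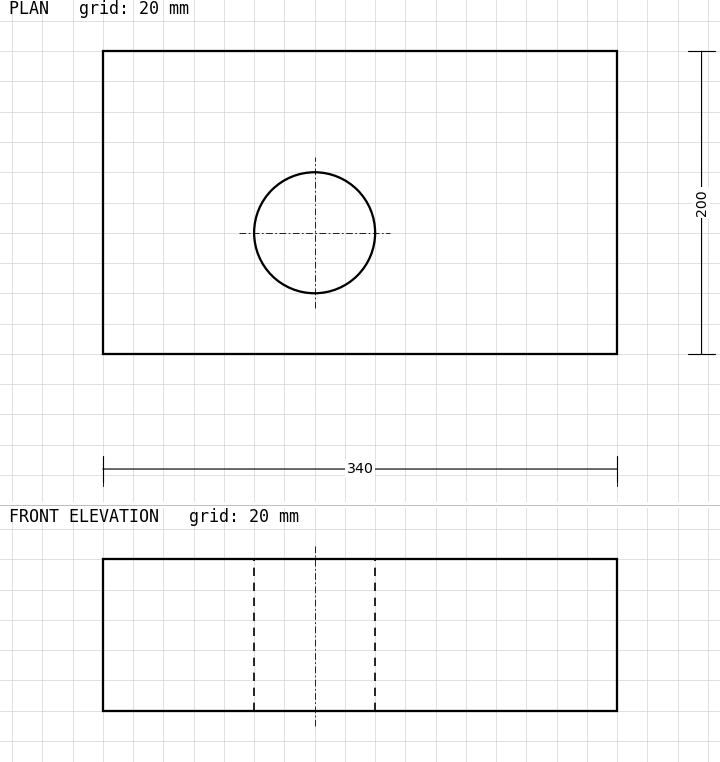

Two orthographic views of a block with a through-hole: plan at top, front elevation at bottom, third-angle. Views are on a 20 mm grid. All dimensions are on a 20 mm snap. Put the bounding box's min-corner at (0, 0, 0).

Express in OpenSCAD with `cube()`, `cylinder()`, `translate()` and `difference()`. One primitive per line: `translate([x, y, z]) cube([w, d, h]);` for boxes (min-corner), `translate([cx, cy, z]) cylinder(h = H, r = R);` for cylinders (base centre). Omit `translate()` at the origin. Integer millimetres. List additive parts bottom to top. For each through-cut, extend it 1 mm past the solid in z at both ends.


difference() {
  cube([340, 200, 100]);
  translate([140, 80, -1]) cylinder(h = 102, r = 40);
}


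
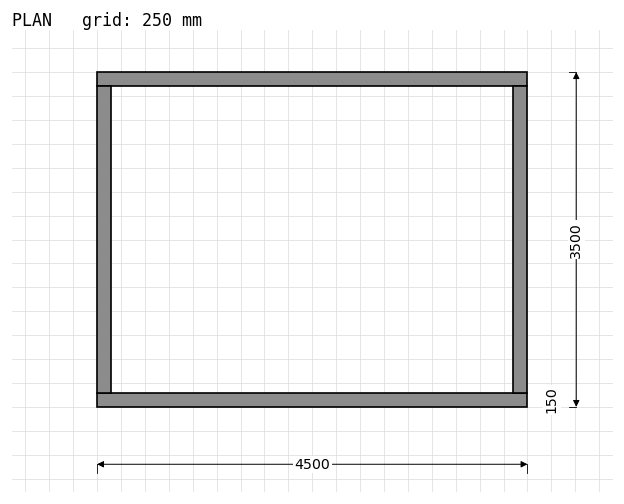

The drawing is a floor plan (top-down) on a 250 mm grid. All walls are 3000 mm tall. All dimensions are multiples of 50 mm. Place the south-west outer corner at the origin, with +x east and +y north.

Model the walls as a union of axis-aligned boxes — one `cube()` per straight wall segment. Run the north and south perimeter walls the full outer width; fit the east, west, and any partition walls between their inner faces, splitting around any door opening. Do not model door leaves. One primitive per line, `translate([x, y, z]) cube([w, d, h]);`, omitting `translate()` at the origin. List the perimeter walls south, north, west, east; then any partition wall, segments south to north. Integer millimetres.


cube([4500, 150, 3000]);
translate([0, 3350, 0]) cube([4500, 150, 3000]);
translate([0, 150, 0]) cube([150, 3200, 3000]);
translate([4350, 150, 0]) cube([150, 3200, 3000]);
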